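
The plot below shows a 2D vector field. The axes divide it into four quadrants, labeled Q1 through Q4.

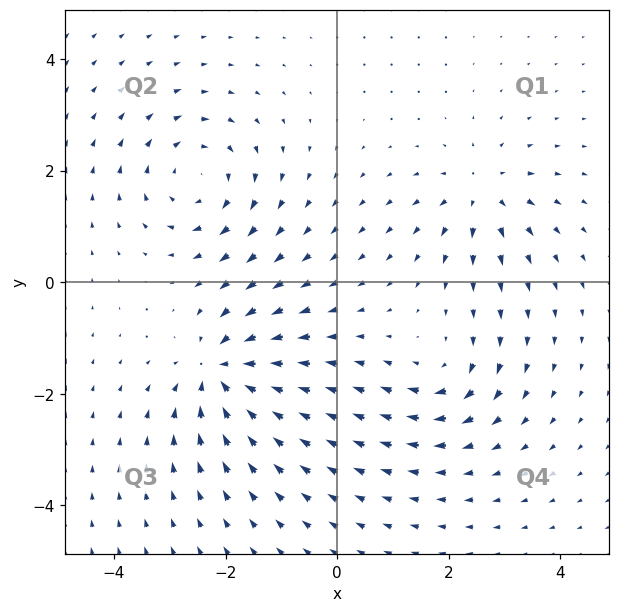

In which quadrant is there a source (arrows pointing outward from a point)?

Q1

The source sits at approximately (2.6, 1.6), which lies in quadrant Q1. The divergence there is about +4, positive as expected for a source.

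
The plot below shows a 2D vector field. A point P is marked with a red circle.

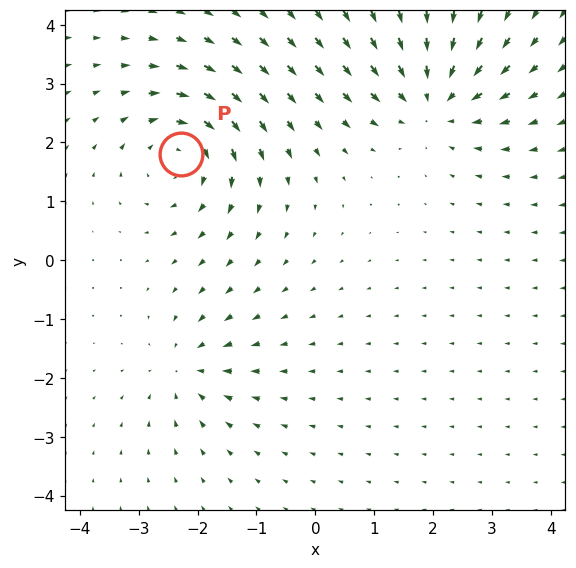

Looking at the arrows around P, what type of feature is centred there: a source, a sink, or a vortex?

vortex

At P (-2.3, 1.8) the arrows circulate clockwise. Divergence ≈0, curl about -5 — near-zero divergence with nonzero curl is a vortex.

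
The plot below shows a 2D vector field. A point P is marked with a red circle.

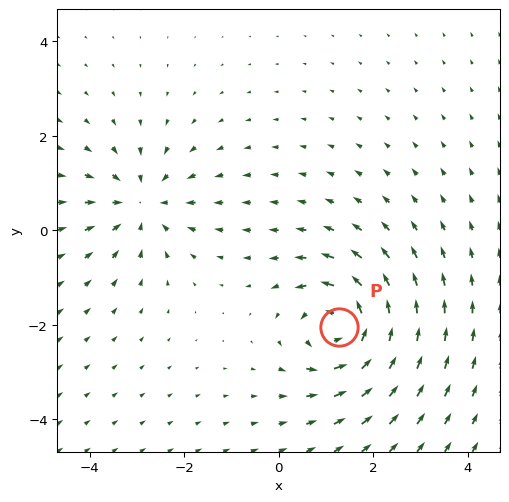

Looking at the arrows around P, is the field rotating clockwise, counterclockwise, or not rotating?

counterclockwise

Near P at (1.3, -2.1) the arrows circulate counterclockwise. The curl (z-component) there is about +7; positive curl means counterclockwise rotation.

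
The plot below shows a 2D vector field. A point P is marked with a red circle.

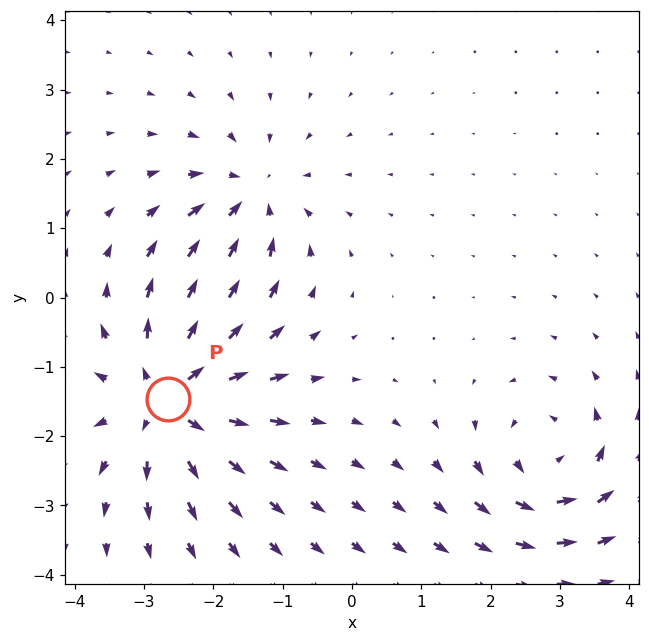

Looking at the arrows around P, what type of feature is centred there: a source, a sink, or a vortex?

At P (-2.7, -1.5) the arrows spread outward. Divergence about +5, curl ≈0 — positive divergence with near-zero curl is a source.

source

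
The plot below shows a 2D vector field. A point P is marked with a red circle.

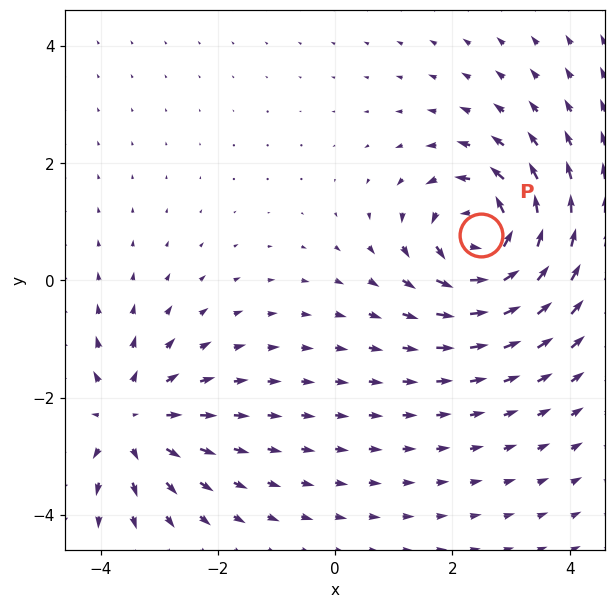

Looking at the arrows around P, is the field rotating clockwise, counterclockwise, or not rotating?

Near P at (2.5, 0.8) the arrows circulate counterclockwise. The curl (z-component) there is about +5; positive curl means counterclockwise rotation.

counterclockwise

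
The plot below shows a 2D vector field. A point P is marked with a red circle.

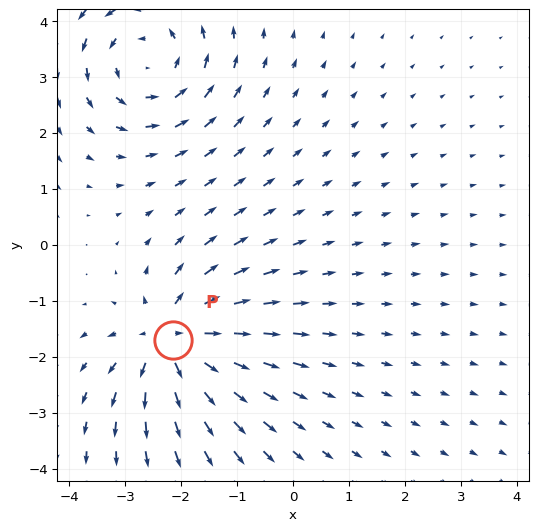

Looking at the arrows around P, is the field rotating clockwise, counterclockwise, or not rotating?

Near P at (-2.2, -1.7) the arrows show no circulation. The curl there is ≈0.

not rotating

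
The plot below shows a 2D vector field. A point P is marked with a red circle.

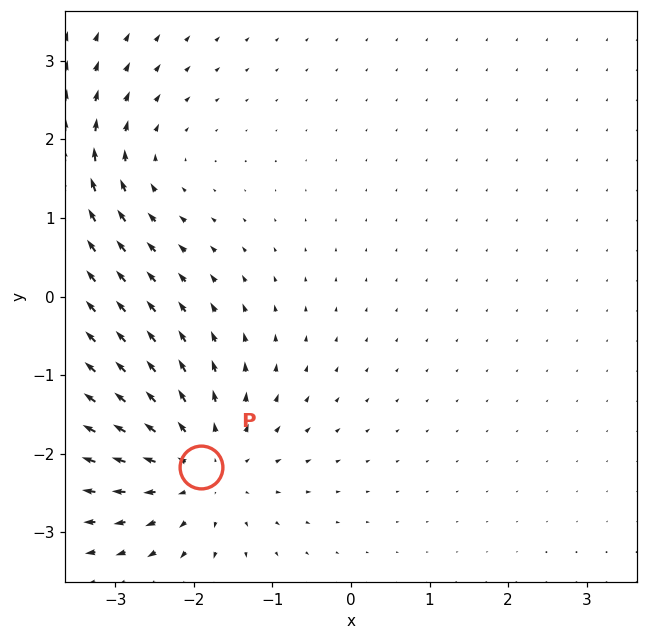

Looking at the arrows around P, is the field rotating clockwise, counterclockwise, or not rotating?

not rotating

Near P at (-1.9, -2.2) the arrows show no circulation. The curl there is ≈0.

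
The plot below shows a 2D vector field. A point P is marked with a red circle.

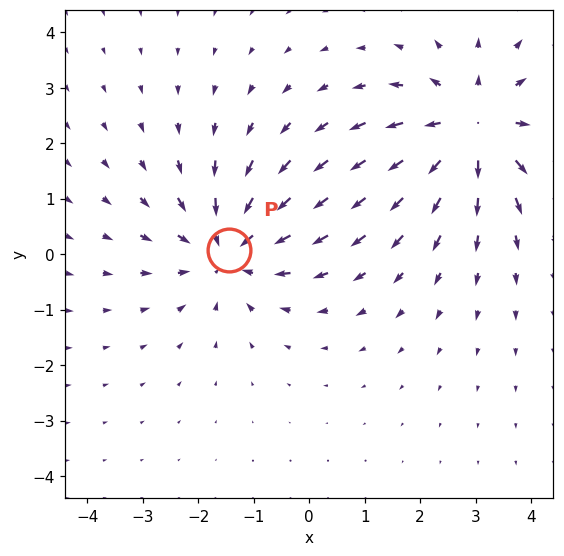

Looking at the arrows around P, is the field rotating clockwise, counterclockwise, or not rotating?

Near P at (-1.4, 0.1) the arrows show no circulation. The curl there is ≈0.

not rotating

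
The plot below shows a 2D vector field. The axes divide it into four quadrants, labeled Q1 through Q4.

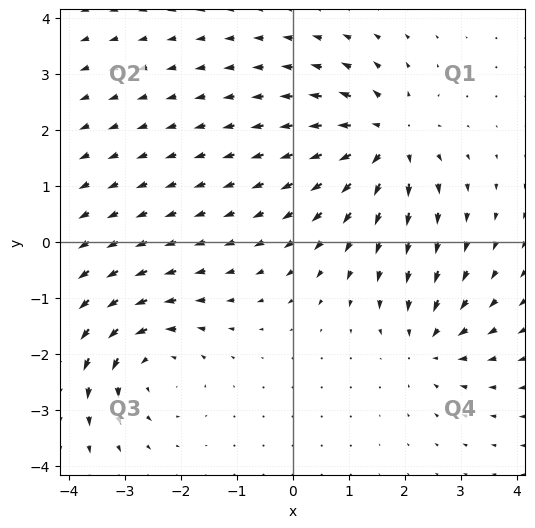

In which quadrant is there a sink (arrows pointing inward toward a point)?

The sink sits at approximately (2.4, -1.8), which lies in quadrant Q4. The divergence there is about -4, negative as expected for a sink.

Q4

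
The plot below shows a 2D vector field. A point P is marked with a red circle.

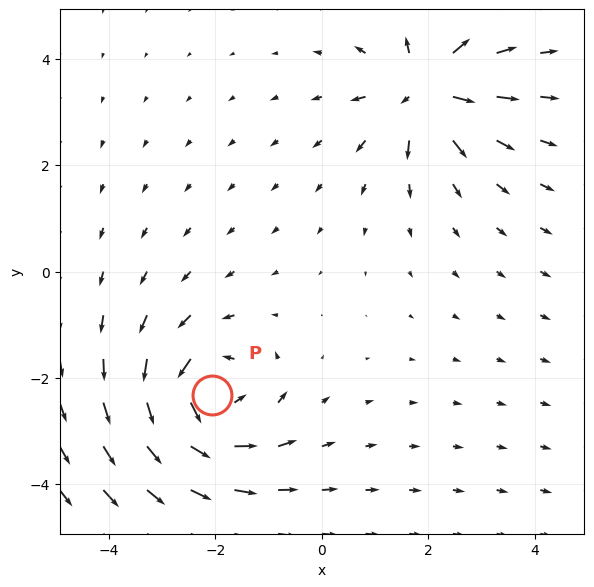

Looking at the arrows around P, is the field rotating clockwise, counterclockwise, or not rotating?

Near P at (-2.1, -2.3) the arrows circulate counterclockwise. The curl (z-component) there is about +6; positive curl means counterclockwise rotation.

counterclockwise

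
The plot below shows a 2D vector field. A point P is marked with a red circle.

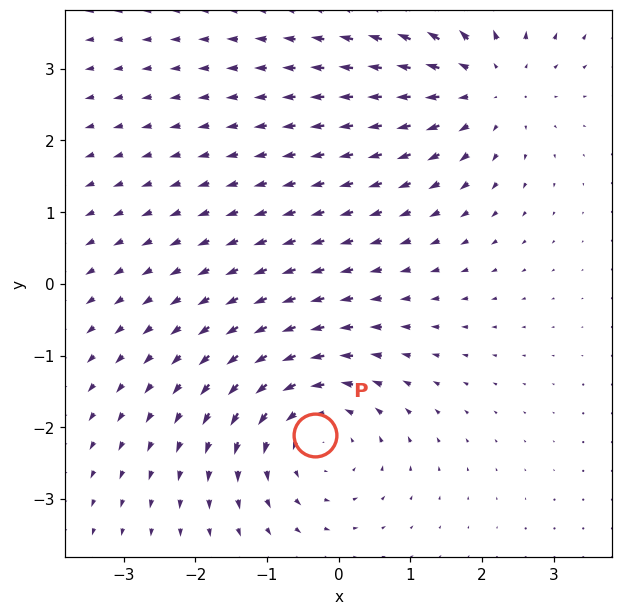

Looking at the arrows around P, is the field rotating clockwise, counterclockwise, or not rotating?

counterclockwise

Near P at (-0.3, -2.1) the arrows circulate counterclockwise. The curl (z-component) there is about +4; positive curl means counterclockwise rotation.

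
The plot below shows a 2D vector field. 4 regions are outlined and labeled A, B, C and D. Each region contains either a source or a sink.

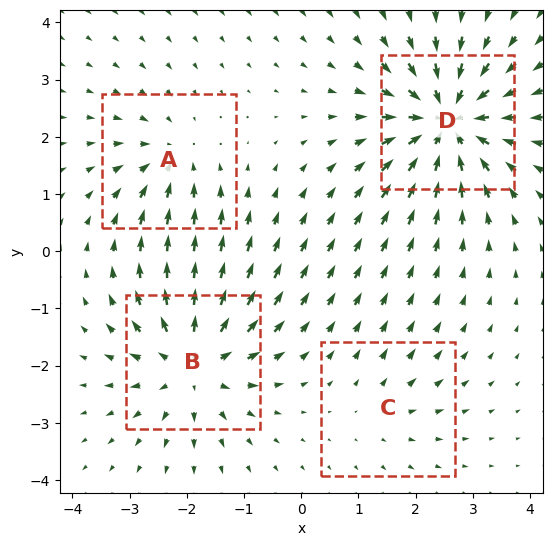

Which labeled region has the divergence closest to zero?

C

Divergence at each region's feature centre — A: about -4, B: about +6, C: about +2, D: about -7. Region C is closest to zero.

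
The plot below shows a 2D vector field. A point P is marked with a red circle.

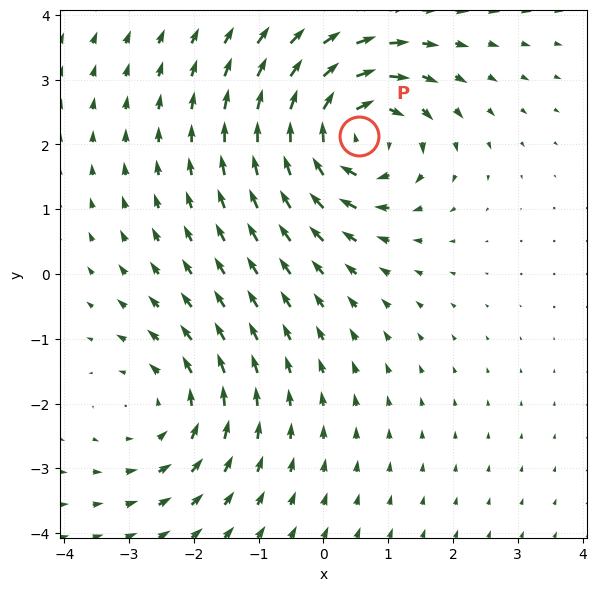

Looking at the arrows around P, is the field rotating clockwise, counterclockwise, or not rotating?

Near P at (0.5, 2.1) the arrows circulate clockwise. The curl (z-component) there is about -5; negative curl means clockwise rotation.

clockwise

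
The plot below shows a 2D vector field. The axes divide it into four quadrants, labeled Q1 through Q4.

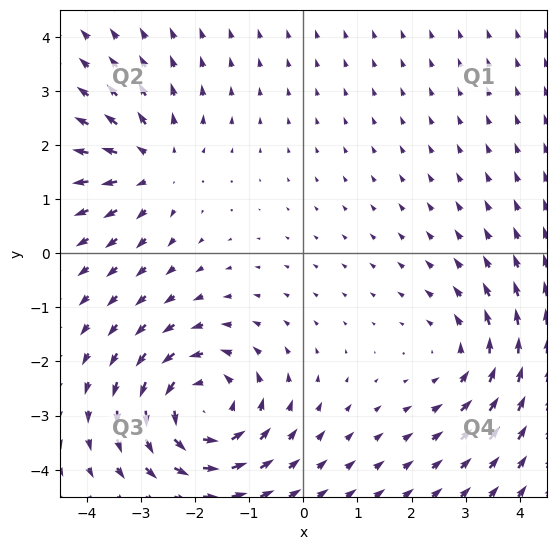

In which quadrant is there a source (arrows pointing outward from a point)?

The source sits at approximately (-2.8, 1.6), which lies in quadrant Q2. The divergence there is about +3, positive as expected for a source.

Q2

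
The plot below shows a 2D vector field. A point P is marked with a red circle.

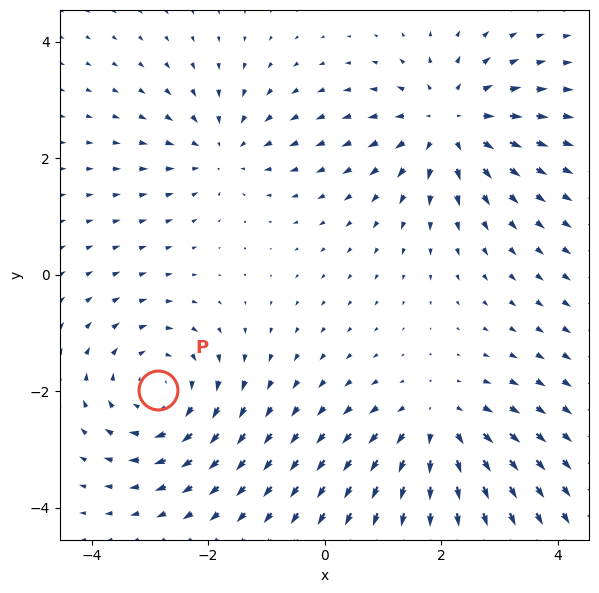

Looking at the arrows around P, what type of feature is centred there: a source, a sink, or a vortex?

At P (-2.9, -2.0) the arrows circulate clockwise. Divergence ≈0, curl about -4 — near-zero divergence with nonzero curl is a vortex.

vortex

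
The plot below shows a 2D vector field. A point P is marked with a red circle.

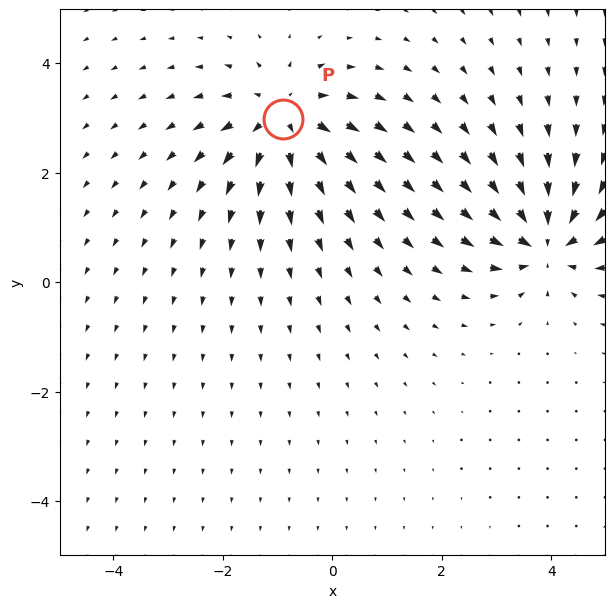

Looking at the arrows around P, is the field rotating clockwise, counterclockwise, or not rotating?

not rotating

Near P at (-0.9, 3.0) the arrows show no circulation. The curl there is ≈0.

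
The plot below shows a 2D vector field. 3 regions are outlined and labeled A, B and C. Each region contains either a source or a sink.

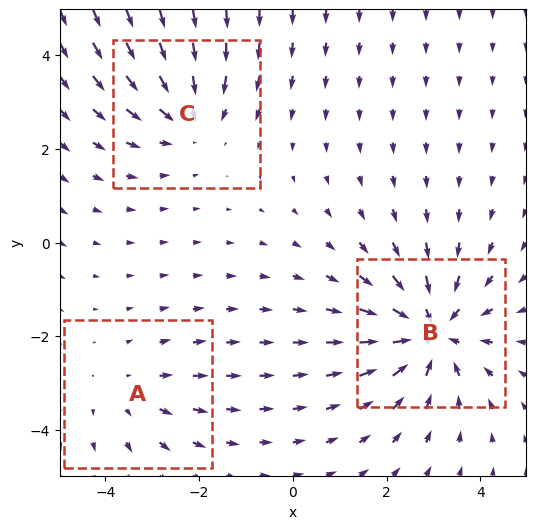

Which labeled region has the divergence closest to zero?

Divergence at each region's feature centre — A: about +2, B: about -4, C: about -3. Region A is closest to zero.

A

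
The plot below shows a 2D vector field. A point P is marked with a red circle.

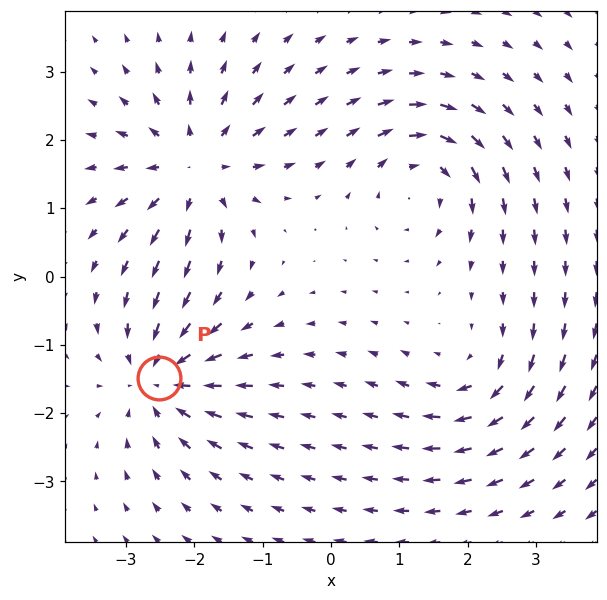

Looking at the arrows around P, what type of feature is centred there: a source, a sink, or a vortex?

sink

At P (-2.5, -1.5) the arrows converge inward. Divergence about -6, curl ≈0 — negative divergence with near-zero curl is a sink.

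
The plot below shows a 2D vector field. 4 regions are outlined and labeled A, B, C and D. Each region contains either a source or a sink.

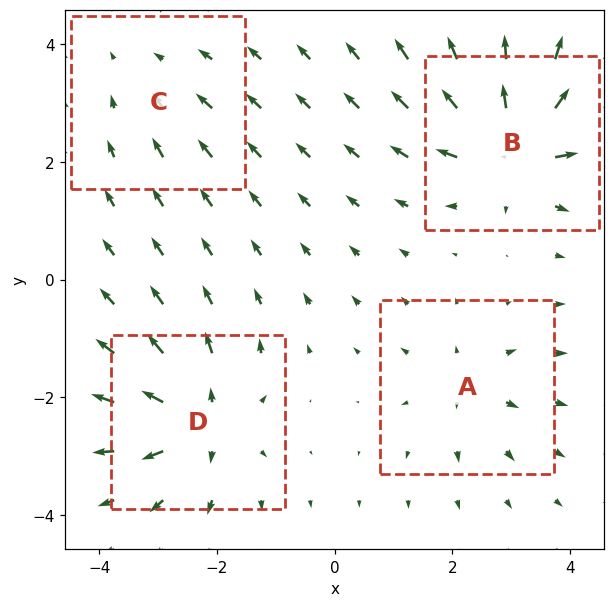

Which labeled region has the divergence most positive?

Divergence at each region's feature centre — A: about +4, B: about +8, C: about -2, D: about +7. Region B is most positive.

B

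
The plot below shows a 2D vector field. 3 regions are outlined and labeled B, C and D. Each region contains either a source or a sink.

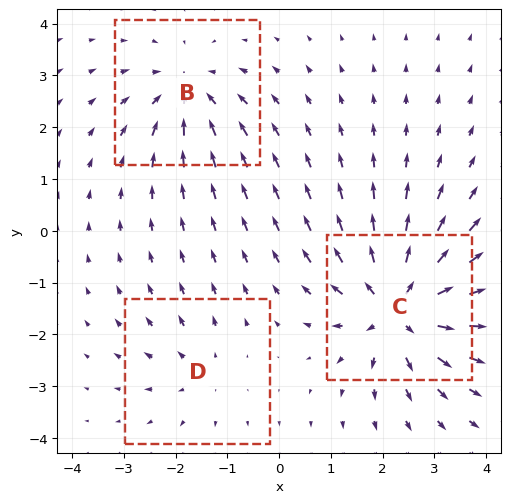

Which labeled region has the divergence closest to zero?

D

Divergence at each region's feature centre — B: about -3, C: about +5, D: about +2. Region D is closest to zero.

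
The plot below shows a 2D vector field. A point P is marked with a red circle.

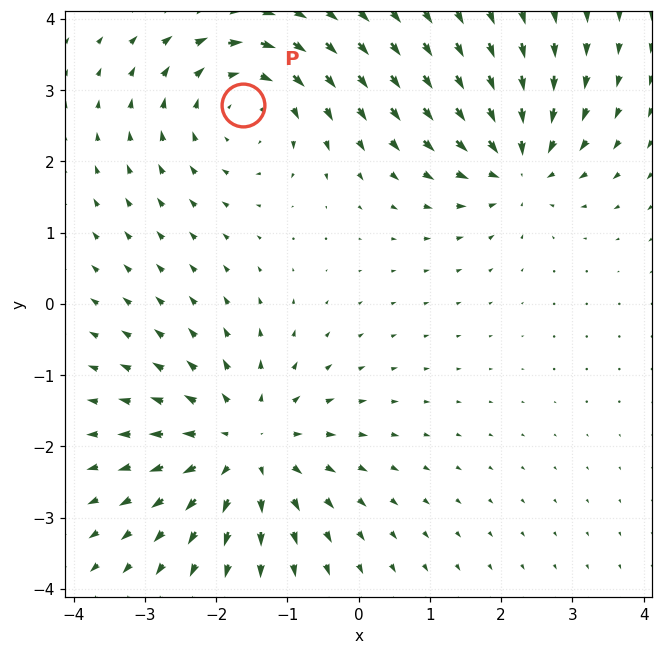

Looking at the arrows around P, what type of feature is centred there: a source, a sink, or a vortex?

vortex

At P (-1.6, 2.8) the arrows circulate clockwise. Divergence ≈0, curl about -3 — near-zero divergence with nonzero curl is a vortex.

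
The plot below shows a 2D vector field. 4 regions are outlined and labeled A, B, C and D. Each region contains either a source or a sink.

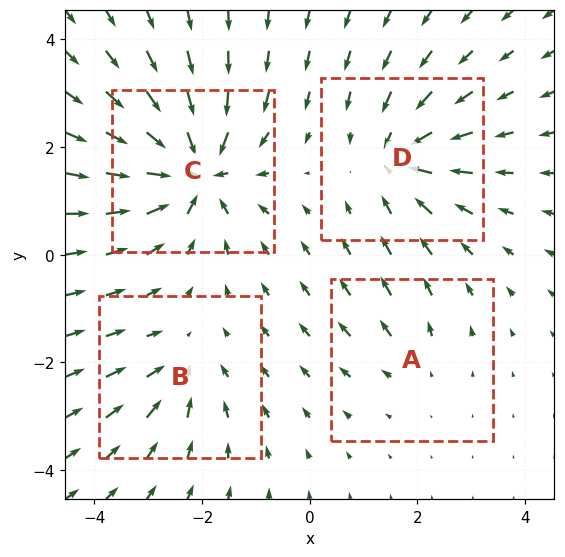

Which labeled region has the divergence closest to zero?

A

Divergence at each region's feature centre — A: about +2, B: about -3, C: about -7, D: about -5. Region A is closest to zero.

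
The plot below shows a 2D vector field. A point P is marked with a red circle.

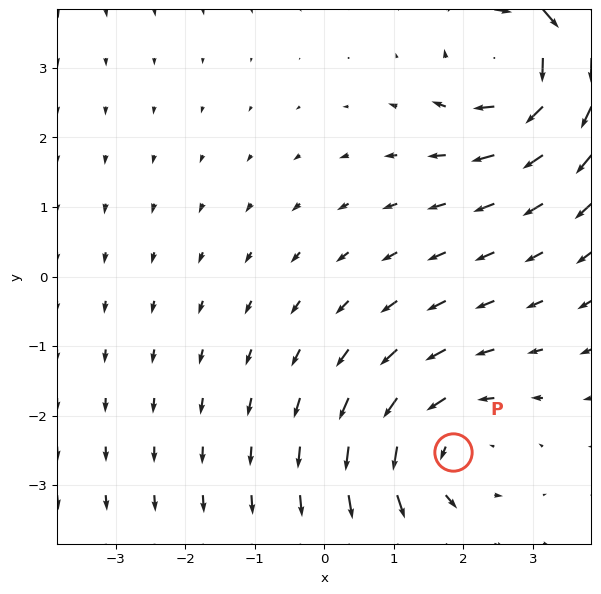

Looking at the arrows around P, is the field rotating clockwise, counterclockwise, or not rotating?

counterclockwise

Near P at (1.8, -2.5) the arrows circulate counterclockwise. The curl (z-component) there is about +3; positive curl means counterclockwise rotation.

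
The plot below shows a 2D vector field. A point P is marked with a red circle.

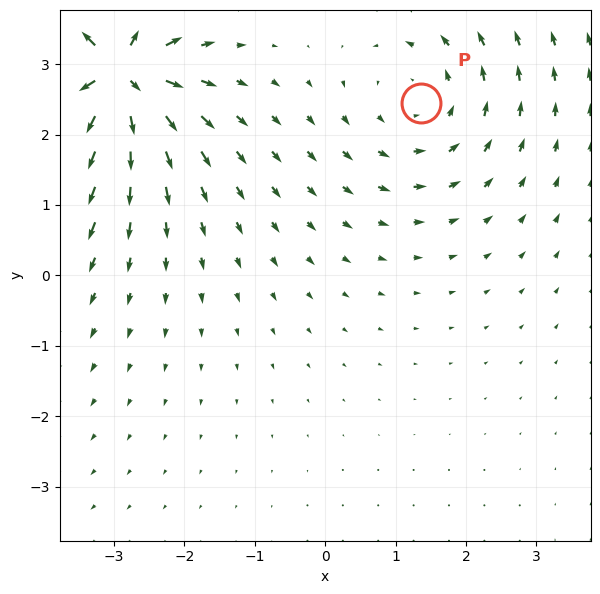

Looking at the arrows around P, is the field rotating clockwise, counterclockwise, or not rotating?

Near P at (1.4, 2.5) the arrows circulate counterclockwise. The curl (z-component) there is about +2; positive curl means counterclockwise rotation.

counterclockwise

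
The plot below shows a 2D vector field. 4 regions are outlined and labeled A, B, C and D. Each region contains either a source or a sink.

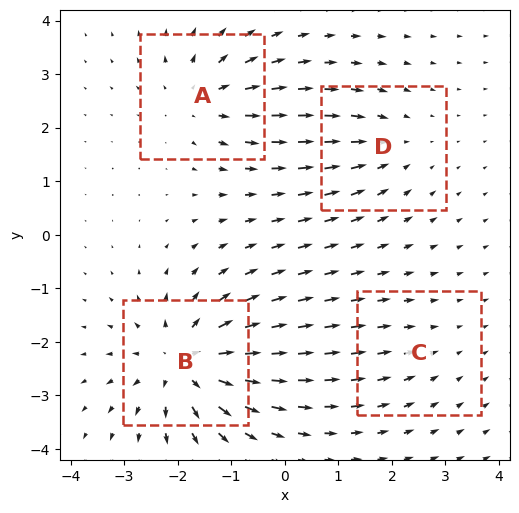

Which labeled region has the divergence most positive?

Divergence at each region's feature centre — A: about +5, B: about +7, C: about -2, D: about -3. Region B is most positive.

B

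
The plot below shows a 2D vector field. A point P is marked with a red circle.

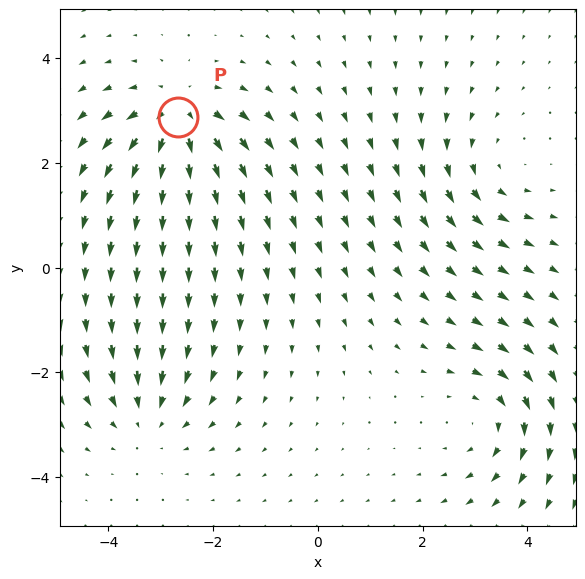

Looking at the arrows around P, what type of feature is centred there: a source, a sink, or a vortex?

source

At P (-2.7, 2.9) the arrows spread outward. Divergence about +6, curl ≈0 — positive divergence with near-zero curl is a source.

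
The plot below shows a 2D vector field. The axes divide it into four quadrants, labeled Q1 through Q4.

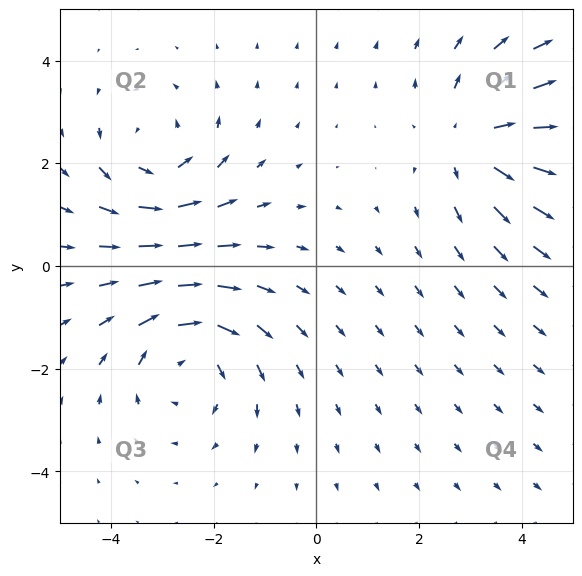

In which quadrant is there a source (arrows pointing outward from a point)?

The source sits at approximately (3.1, 2.5), which lies in quadrant Q1. The divergence there is about +4, positive as expected for a source.

Q1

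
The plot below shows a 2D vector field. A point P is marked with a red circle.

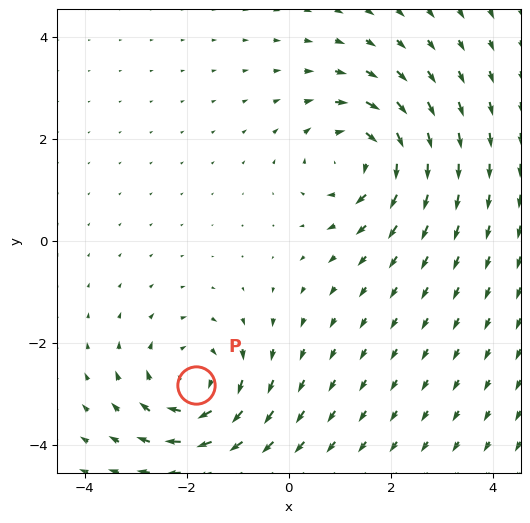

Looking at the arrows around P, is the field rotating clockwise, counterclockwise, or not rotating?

clockwise

Near P at (-1.8, -2.8) the arrows circulate clockwise. The curl (z-component) there is about -4; negative curl means clockwise rotation.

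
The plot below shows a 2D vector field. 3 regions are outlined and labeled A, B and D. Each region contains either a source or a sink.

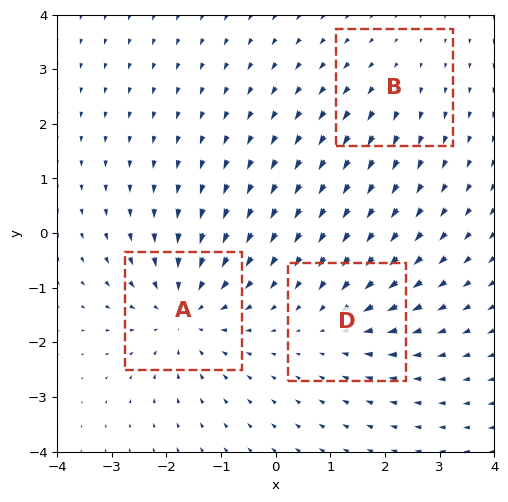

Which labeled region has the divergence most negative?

A

Divergence at each region's feature centre — A: about -5, B: about +2, D: about -3. Region A is most negative.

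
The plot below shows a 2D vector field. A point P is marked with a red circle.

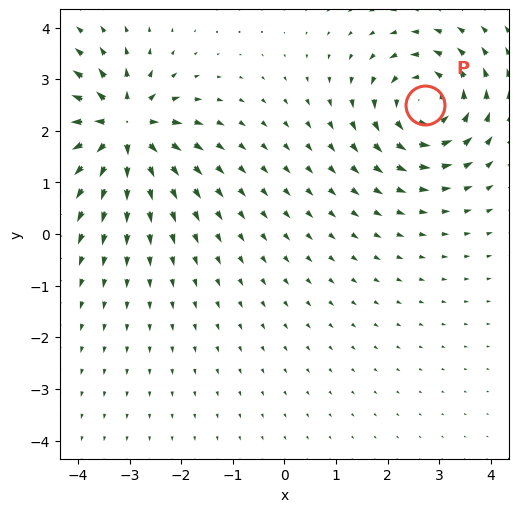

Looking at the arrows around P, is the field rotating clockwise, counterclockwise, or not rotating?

Near P at (2.7, 2.5) the arrows circulate counterclockwise. The curl (z-component) there is about +5; positive curl means counterclockwise rotation.

counterclockwise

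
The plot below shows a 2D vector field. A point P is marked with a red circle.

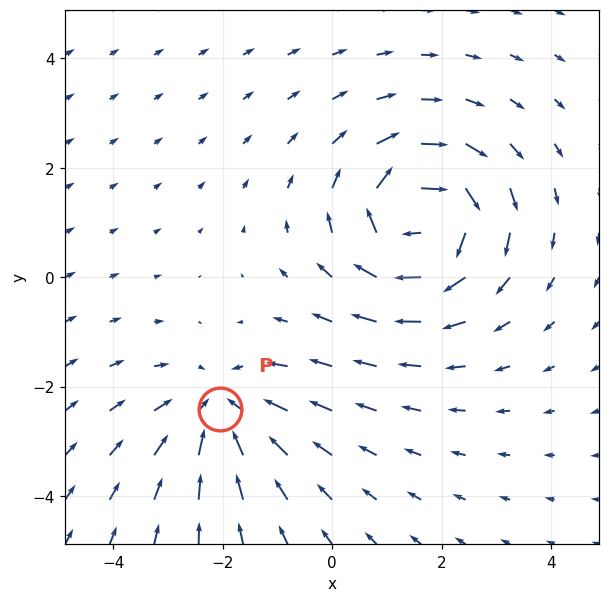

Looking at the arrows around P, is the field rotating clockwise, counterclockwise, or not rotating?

Near P at (-2.0, -2.4) the arrows show no circulation. The curl there is ≈0.

not rotating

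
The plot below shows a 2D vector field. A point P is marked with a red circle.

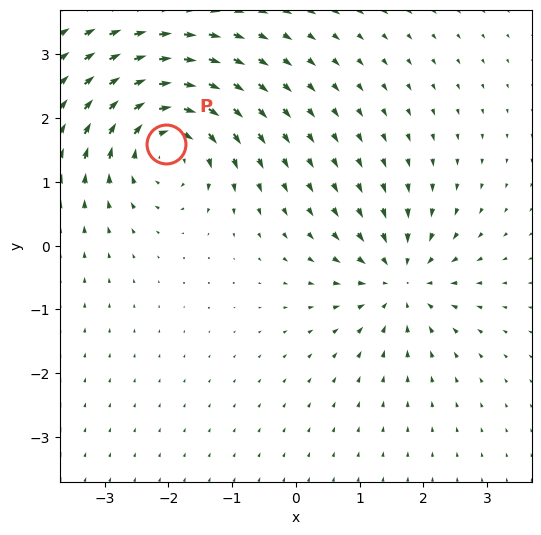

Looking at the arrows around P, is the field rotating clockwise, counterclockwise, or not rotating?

clockwise

Near P at (-2.0, 1.6) the arrows circulate clockwise. The curl (z-component) there is about -5; negative curl means clockwise rotation.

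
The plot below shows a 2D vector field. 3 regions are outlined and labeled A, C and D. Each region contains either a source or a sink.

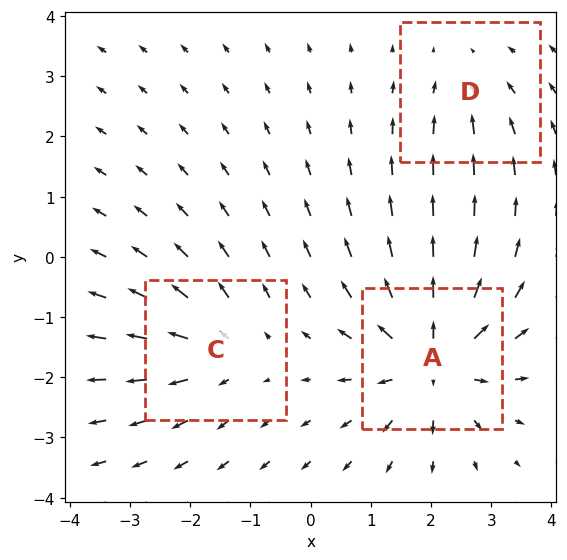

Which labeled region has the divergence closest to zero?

D

Divergence at each region's feature centre — A: about +6, C: about +3, D: about -2. Region D is closest to zero.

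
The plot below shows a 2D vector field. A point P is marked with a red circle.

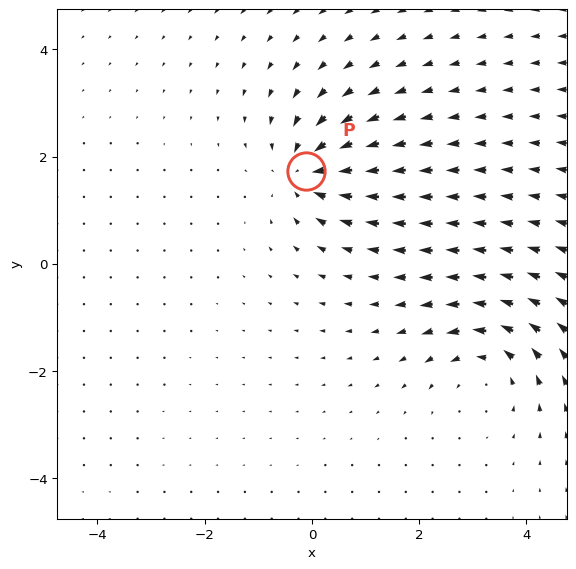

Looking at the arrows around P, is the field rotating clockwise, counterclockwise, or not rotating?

not rotating

Near P at (-0.1, 1.7) the arrows show no circulation. The curl there is ≈0.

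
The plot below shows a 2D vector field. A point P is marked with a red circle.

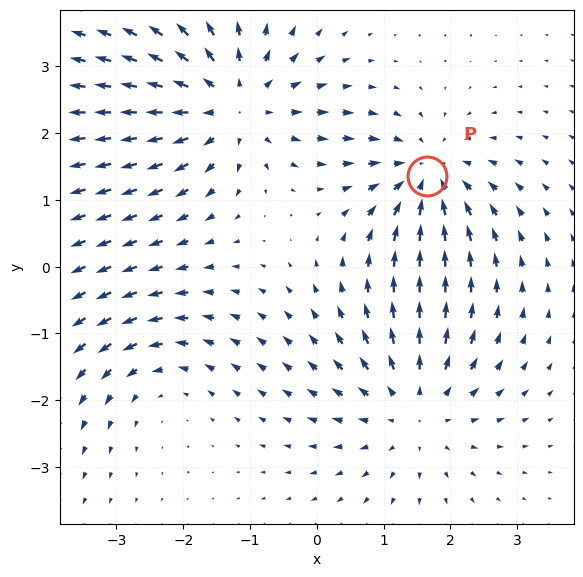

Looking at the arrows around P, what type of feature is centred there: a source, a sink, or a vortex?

sink

At P (1.7, 1.4) the arrows converge inward. Divergence about -5, curl ≈0 — negative divergence with near-zero curl is a sink.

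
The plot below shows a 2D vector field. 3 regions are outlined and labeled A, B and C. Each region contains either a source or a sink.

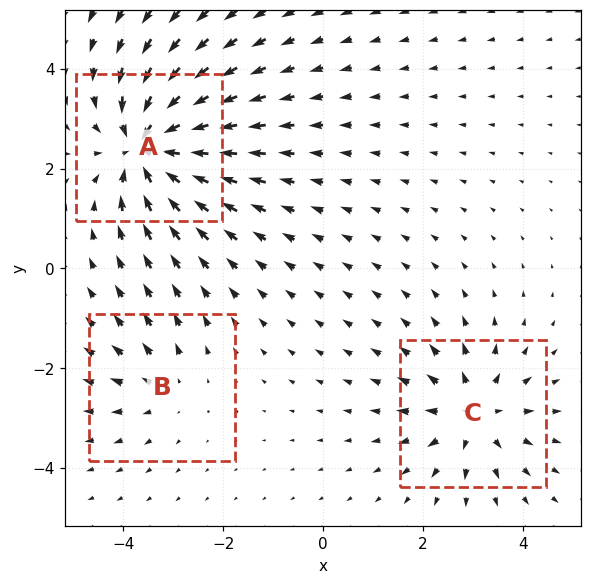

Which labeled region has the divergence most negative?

A

Divergence at each region's feature centre — A: about -5, B: about +2, C: about +4. Region A is most negative.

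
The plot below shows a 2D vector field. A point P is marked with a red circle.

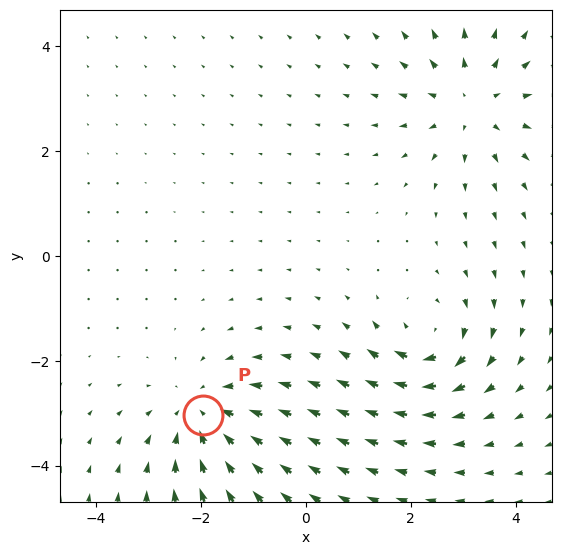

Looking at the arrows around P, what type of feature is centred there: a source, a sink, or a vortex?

At P (-2.0, -3.0) the arrows converge inward. Divergence about -5, curl ≈0 — negative divergence with near-zero curl is a sink.

sink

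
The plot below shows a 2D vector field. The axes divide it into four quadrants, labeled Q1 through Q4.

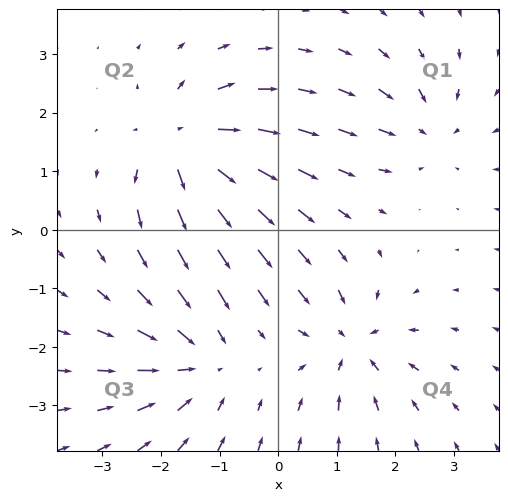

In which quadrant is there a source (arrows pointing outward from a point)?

The source sits at approximately (-1.6, 1.4), which lies in quadrant Q2. The divergence there is about +7, positive as expected for a source.

Q2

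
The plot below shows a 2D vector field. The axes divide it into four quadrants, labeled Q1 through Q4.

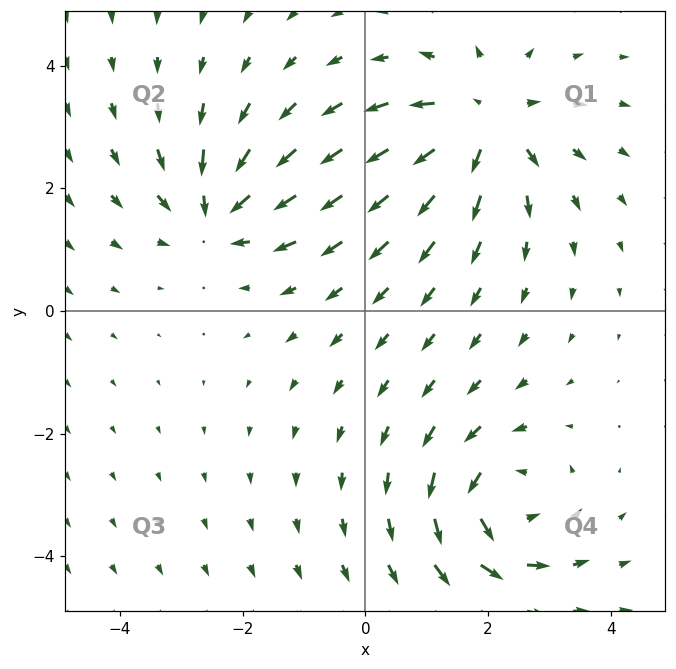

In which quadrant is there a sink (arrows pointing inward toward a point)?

The sink sits at approximately (-2.4, 1.6), which lies in quadrant Q2. The divergence there is about -4, negative as expected for a sink.

Q2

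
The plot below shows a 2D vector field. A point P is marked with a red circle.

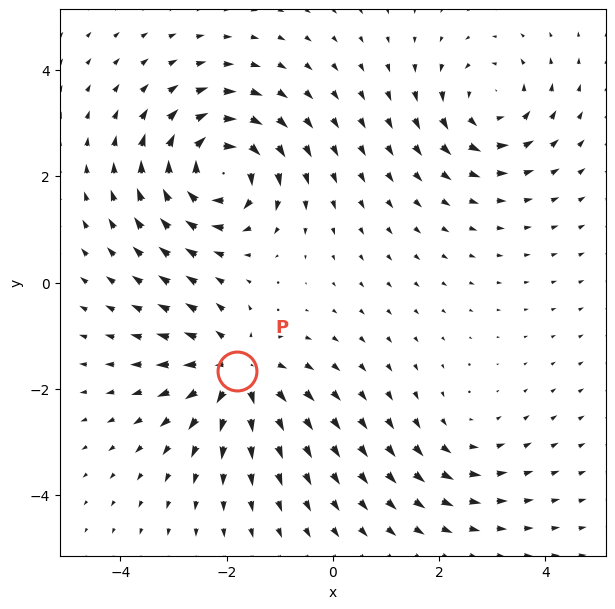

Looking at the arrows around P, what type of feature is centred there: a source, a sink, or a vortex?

source

At P (-1.8, -1.7) the arrows spread outward. Divergence about +5, curl ≈0 — positive divergence with near-zero curl is a source.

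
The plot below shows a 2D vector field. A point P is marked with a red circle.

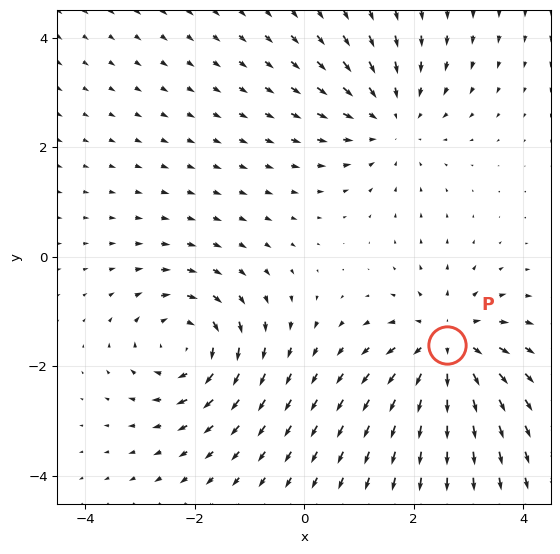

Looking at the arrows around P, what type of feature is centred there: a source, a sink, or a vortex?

At P (2.6, -1.6) the arrows spread outward. Divergence about +4, curl ≈0 — positive divergence with near-zero curl is a source.

source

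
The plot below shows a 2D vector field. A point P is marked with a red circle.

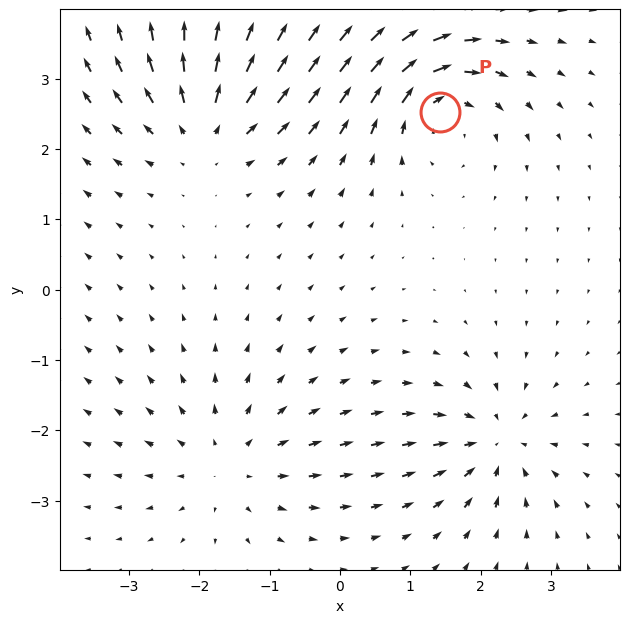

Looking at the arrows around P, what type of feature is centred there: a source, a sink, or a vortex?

At P (1.4, 2.5) the arrows circulate clockwise. Divergence ≈0, curl about -7 — near-zero divergence with nonzero curl is a vortex.

vortex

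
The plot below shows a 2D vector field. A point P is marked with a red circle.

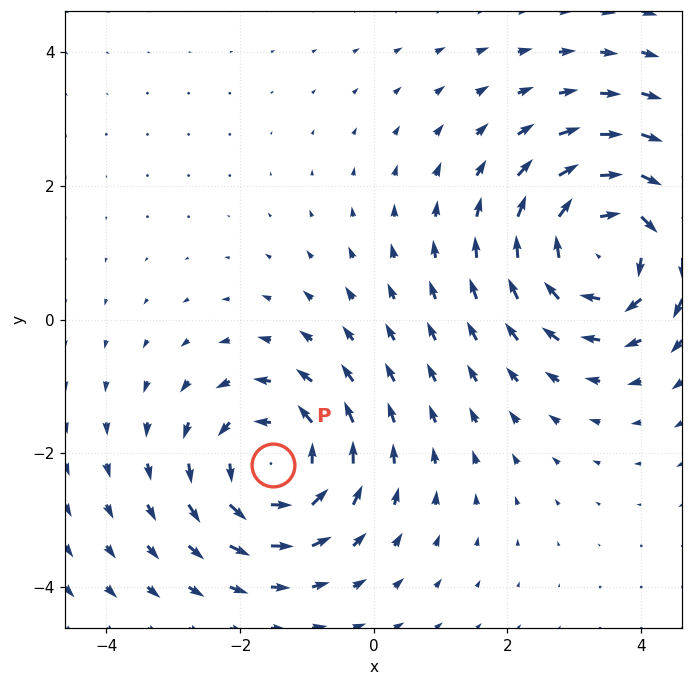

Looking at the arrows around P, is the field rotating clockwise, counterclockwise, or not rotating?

Near P at (-1.5, -2.2) the arrows circulate counterclockwise. The curl (z-component) there is about +4; positive curl means counterclockwise rotation.

counterclockwise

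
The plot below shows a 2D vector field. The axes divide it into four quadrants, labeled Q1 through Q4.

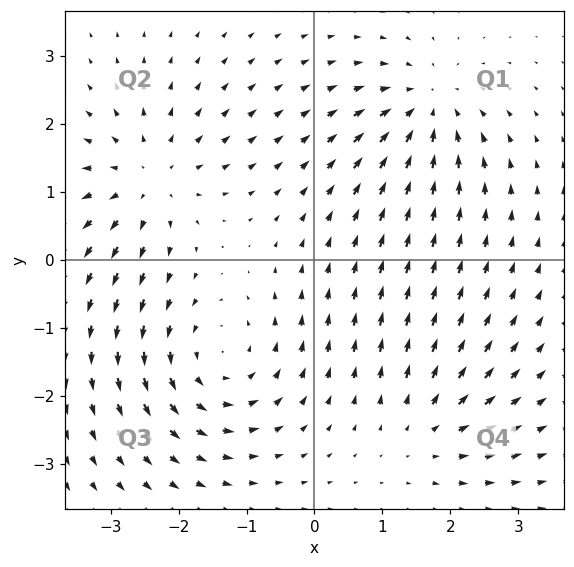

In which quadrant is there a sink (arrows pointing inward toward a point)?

Q1

The sink sits at approximately (1.7, 2.2), which lies in quadrant Q1. The divergence there is about -4, negative as expected for a sink.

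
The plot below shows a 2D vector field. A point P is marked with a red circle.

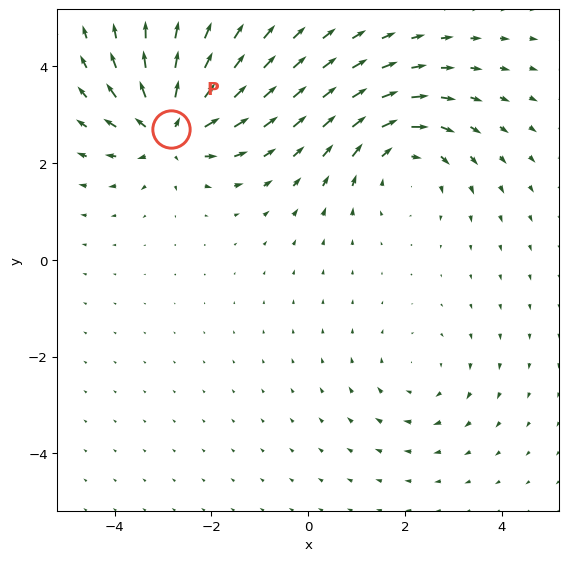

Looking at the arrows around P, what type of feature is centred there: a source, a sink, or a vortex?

At P (-2.8, 2.7) the arrows spread outward. Divergence about +6, curl ≈0 — positive divergence with near-zero curl is a source.

source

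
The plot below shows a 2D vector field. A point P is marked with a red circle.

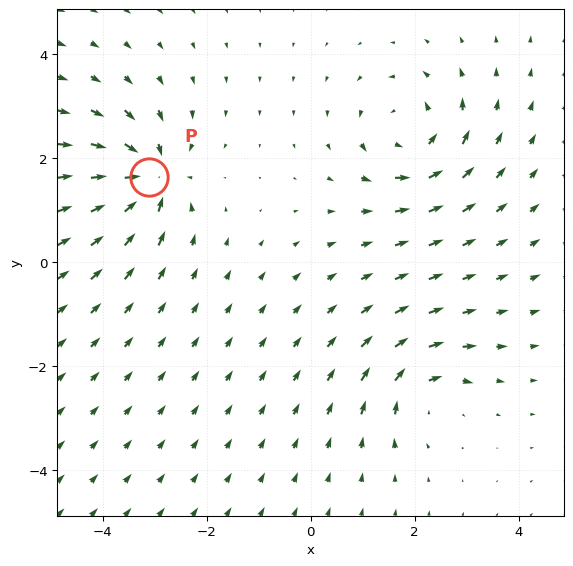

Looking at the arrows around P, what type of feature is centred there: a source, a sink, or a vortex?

sink

At P (-3.1, 1.6) the arrows converge inward. Divergence about -6, curl ≈0 — negative divergence with near-zero curl is a sink.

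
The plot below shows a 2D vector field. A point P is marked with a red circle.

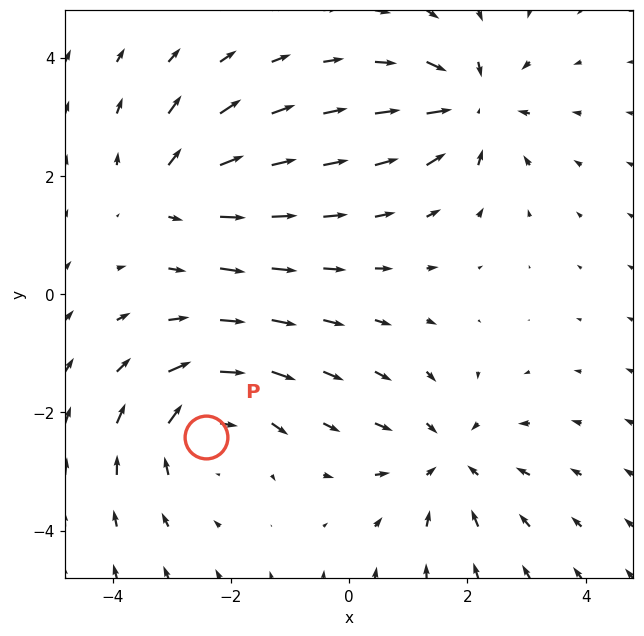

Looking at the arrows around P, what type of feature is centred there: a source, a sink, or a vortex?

vortex

At P (-2.4, -2.4) the arrows circulate clockwise. Divergence ≈0, curl about -4 — near-zero divergence with nonzero curl is a vortex.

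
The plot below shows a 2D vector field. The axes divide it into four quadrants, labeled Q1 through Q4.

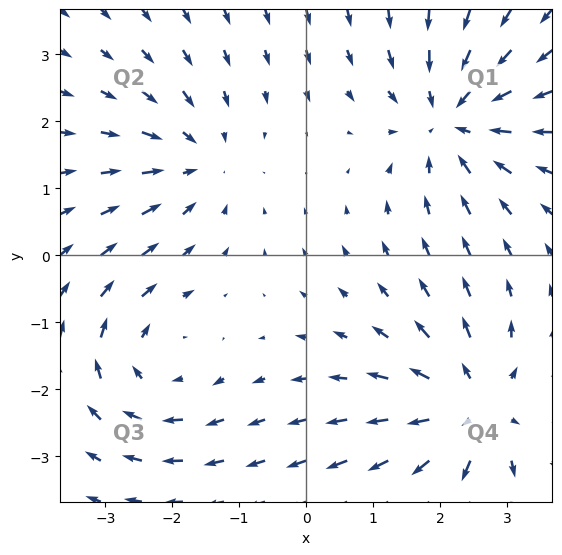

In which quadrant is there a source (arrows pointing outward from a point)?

The source sits at approximately (2.5, -2.3), which lies in quadrant Q4. The divergence there is about +4, positive as expected for a source.

Q4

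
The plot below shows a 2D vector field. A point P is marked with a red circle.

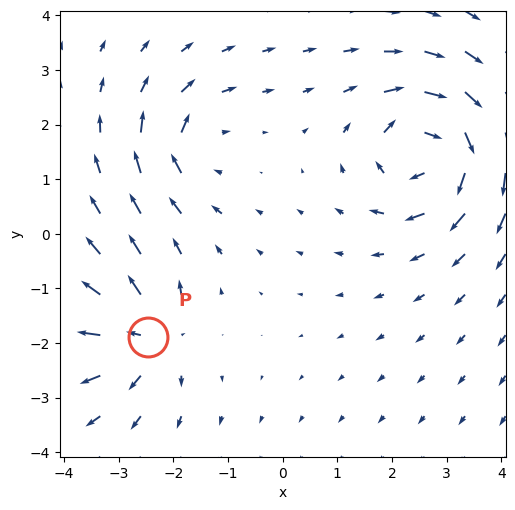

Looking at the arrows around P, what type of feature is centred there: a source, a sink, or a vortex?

At P (-2.5, -1.9) the arrows spread outward. Divergence about +4, curl ≈0 — positive divergence with near-zero curl is a source.

source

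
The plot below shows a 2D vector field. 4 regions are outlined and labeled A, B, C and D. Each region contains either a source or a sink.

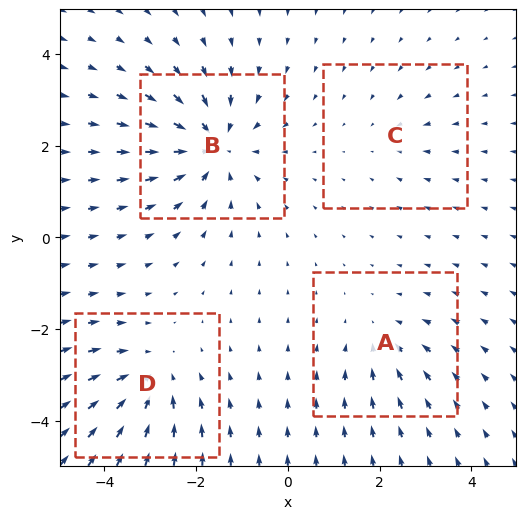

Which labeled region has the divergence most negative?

Divergence at each region's feature centre — A: about -3, B: about -7, C: about -2, D: about -5. Region B is most negative.

B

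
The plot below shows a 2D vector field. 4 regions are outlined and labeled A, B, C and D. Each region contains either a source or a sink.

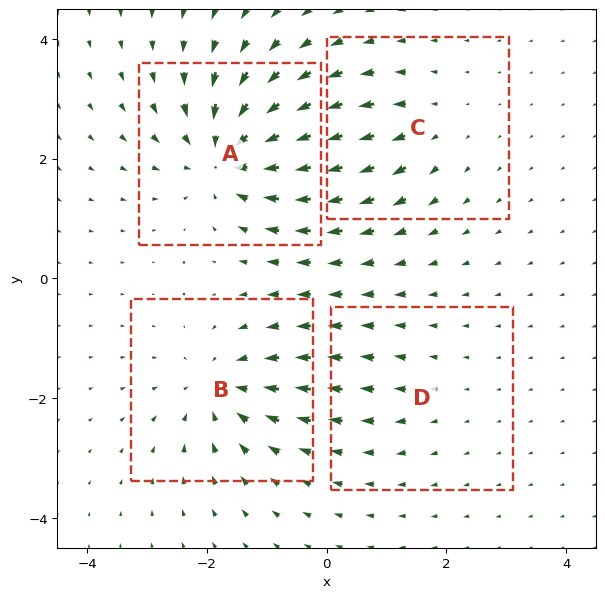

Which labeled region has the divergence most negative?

A

Divergence at each region's feature centre — A: about -7, B: about -5, C: about +3, D: about +2. Region A is most negative.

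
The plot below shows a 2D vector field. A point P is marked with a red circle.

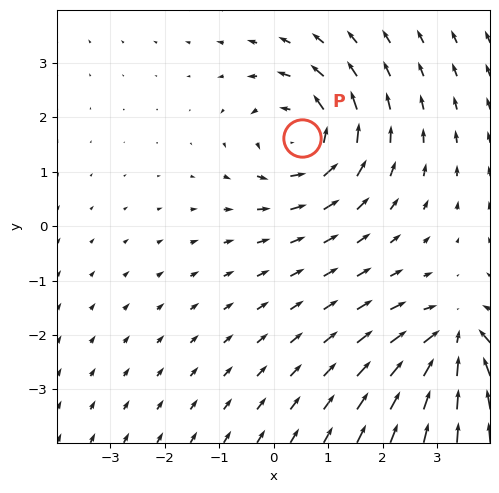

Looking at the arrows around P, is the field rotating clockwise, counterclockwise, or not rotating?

Near P at (0.5, 1.6) the arrows circulate counterclockwise. The curl (z-component) there is about +4; positive curl means counterclockwise rotation.

counterclockwise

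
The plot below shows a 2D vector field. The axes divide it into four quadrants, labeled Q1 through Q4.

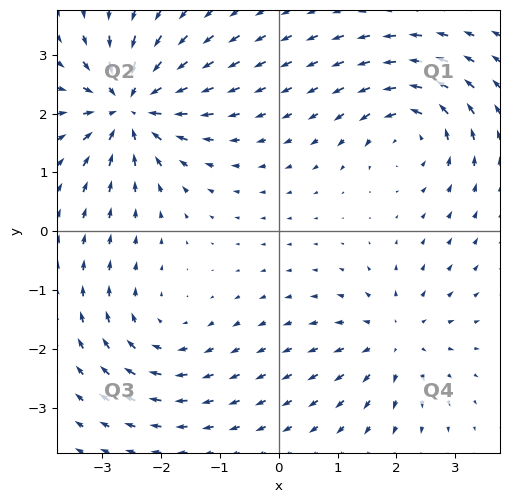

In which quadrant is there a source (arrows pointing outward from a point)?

The source sits at approximately (2.0, -1.8), which lies in quadrant Q4. The divergence there is about +3, positive as expected for a source.

Q4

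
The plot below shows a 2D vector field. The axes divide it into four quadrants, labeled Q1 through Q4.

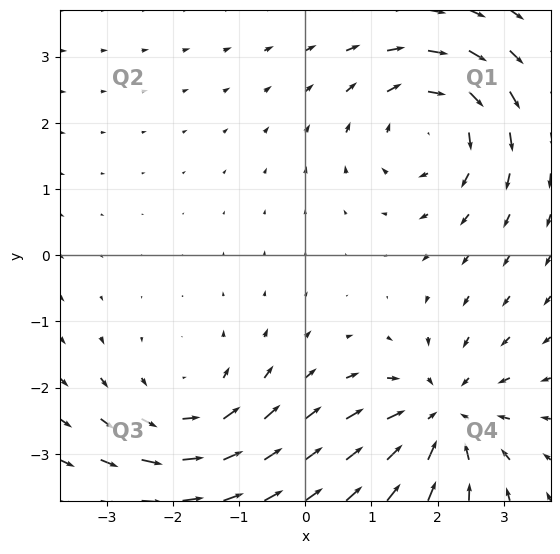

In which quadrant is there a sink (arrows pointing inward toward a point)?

The sink sits at approximately (2.1, -2.4), which lies in quadrant Q4. The divergence there is about -4, negative as expected for a sink.

Q4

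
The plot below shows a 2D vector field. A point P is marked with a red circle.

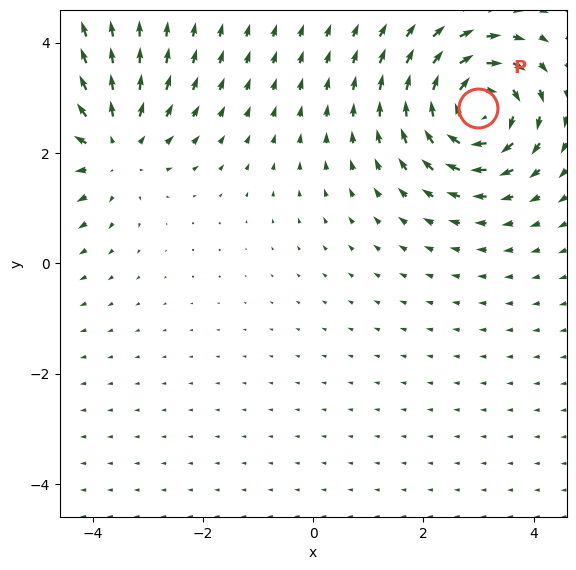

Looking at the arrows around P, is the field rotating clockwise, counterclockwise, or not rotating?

clockwise

Near P at (3.0, 2.8) the arrows circulate clockwise. The curl (z-component) there is about -4; negative curl means clockwise rotation.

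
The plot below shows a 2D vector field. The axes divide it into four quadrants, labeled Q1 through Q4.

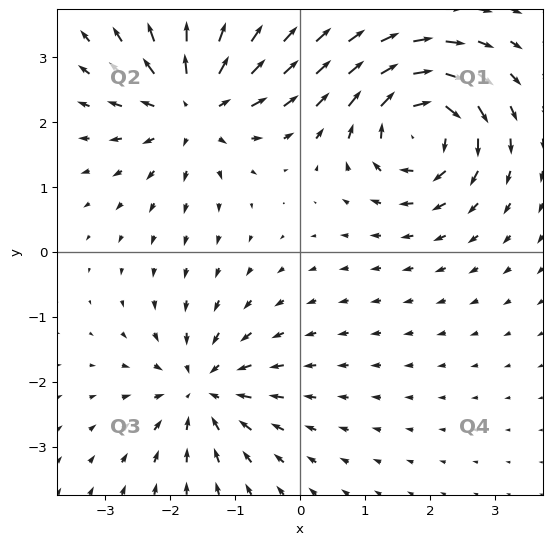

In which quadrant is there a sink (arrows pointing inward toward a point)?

Q3

The sink sits at approximately (-1.5, -2.1), which lies in quadrant Q3. The divergence there is about -4, negative as expected for a sink.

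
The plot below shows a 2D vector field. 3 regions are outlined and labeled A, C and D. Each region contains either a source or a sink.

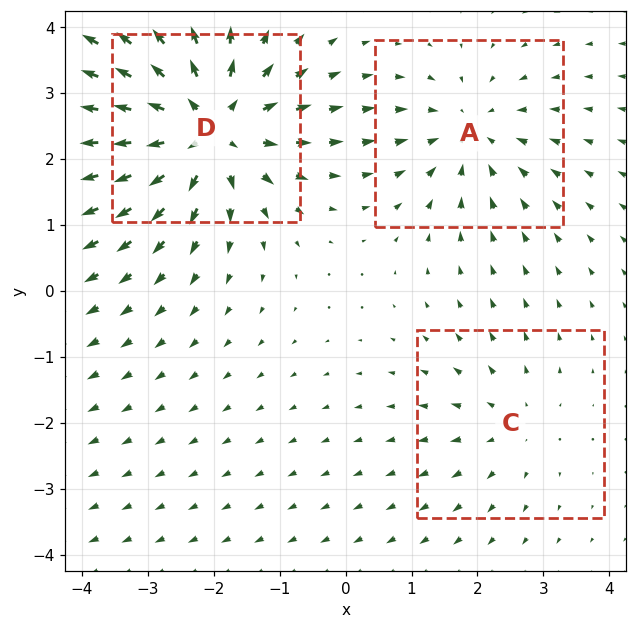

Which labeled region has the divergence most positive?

Divergence at each region's feature centre — A: about -3, C: about +2, D: about +5. Region D is most positive.

D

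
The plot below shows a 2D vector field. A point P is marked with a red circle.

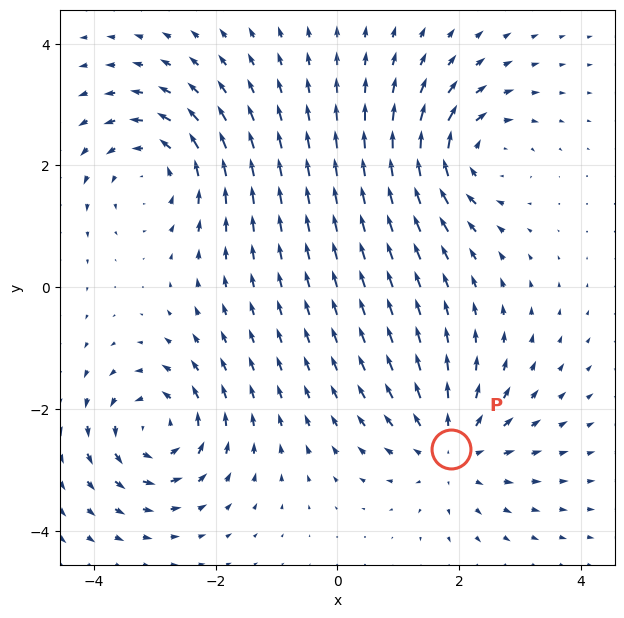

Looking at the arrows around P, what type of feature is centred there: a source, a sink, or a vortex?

At P (1.9, -2.7) the arrows spread outward. Divergence about +5, curl ≈0 — positive divergence with near-zero curl is a source.

source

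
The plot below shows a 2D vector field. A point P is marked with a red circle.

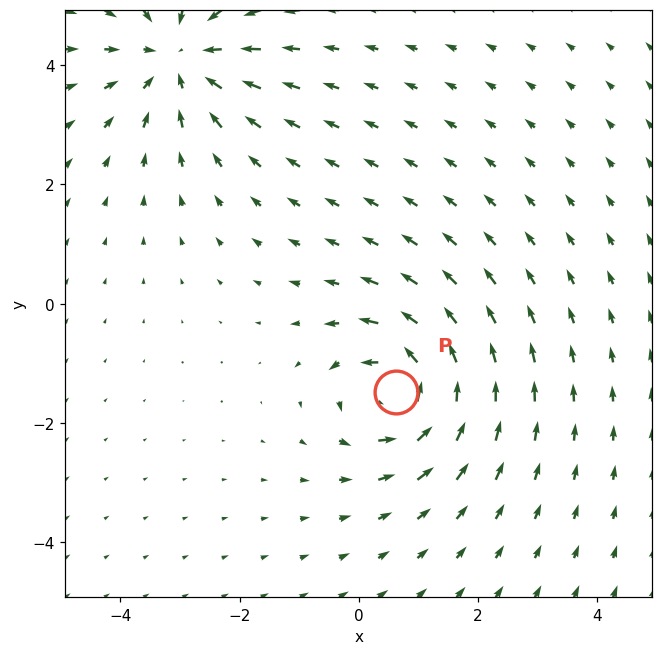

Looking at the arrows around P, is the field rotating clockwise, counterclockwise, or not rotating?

counterclockwise

Near P at (0.6, -1.5) the arrows circulate counterclockwise. The curl (z-component) there is about +5; positive curl means counterclockwise rotation.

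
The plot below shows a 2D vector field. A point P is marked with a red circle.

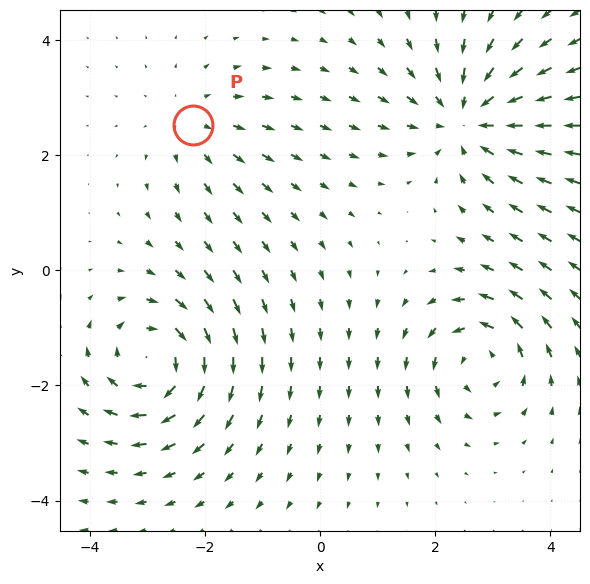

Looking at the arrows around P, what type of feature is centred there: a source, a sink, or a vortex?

At P (-2.2, 2.5) the arrows spread outward. Divergence about +2, curl ≈0 — positive divergence with near-zero curl is a source.

source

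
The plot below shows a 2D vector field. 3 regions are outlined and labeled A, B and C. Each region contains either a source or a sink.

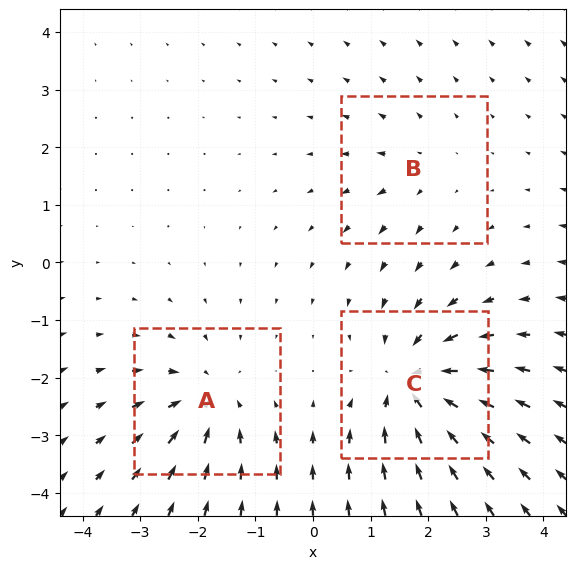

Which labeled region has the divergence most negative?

C

Divergence at each region's feature centre — A: about -4, B: about +2, C: about -5. Region C is most negative.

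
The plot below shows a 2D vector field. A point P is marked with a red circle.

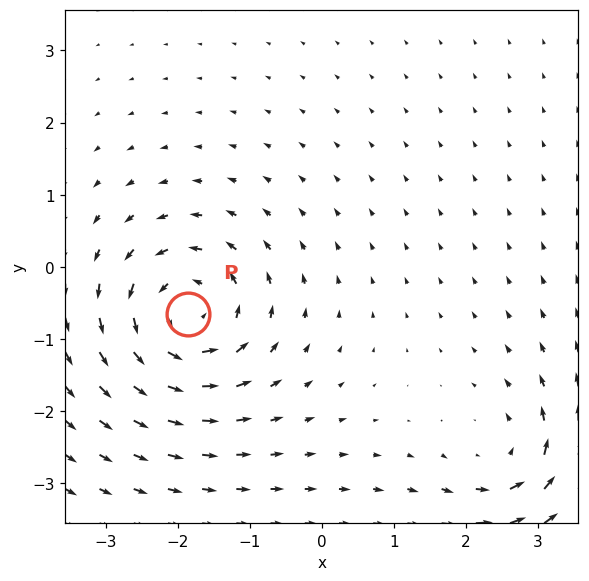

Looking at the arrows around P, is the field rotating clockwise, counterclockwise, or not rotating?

Near P at (-1.9, -0.7) the arrows circulate counterclockwise. The curl (z-component) there is about +7; positive curl means counterclockwise rotation.

counterclockwise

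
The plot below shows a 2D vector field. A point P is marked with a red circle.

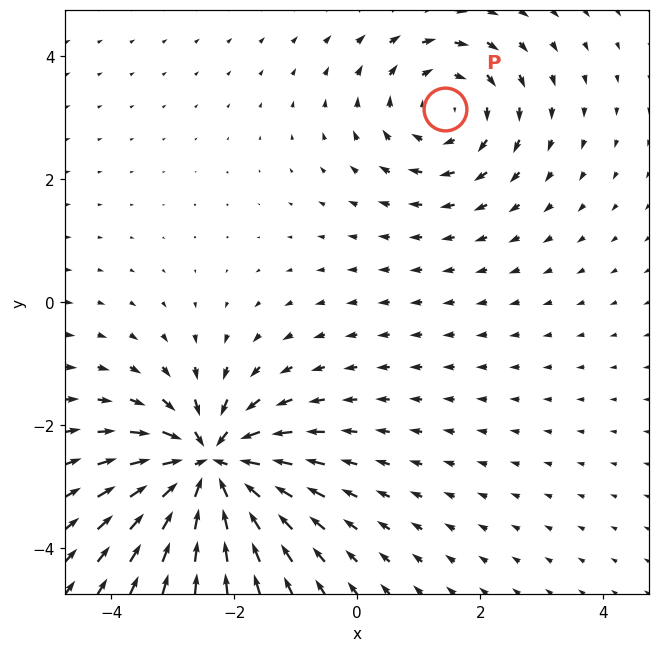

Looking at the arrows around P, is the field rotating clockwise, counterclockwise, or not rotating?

clockwise

Near P at (1.4, 3.1) the arrows circulate clockwise. The curl (z-component) there is about -3; negative curl means clockwise rotation.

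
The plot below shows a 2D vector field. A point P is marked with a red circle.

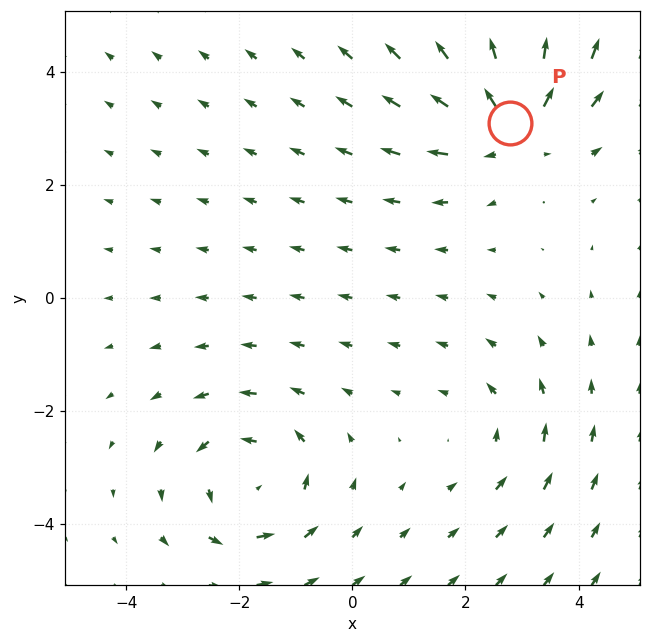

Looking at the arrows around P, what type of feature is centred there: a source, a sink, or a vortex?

At P (2.8, 3.1) the arrows spread outward. Divergence about +5, curl ≈0 — positive divergence with near-zero curl is a source.

source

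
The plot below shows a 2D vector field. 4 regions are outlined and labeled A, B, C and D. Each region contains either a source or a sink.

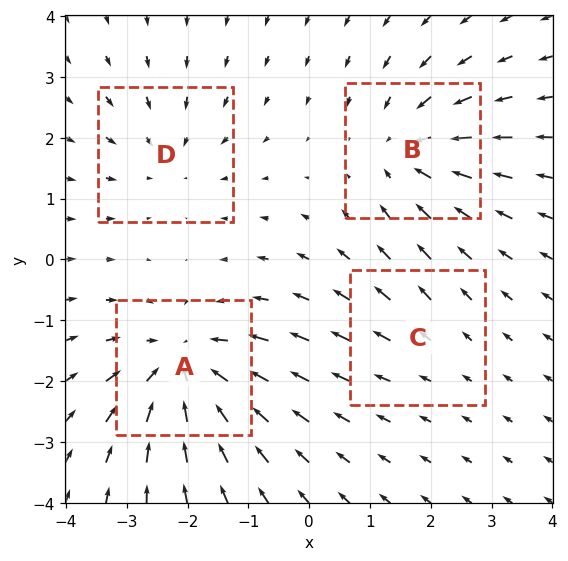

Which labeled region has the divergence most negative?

Divergence at each region's feature centre — A: about -6, B: about -4, C: about +2, D: about -3. Region A is most negative.

A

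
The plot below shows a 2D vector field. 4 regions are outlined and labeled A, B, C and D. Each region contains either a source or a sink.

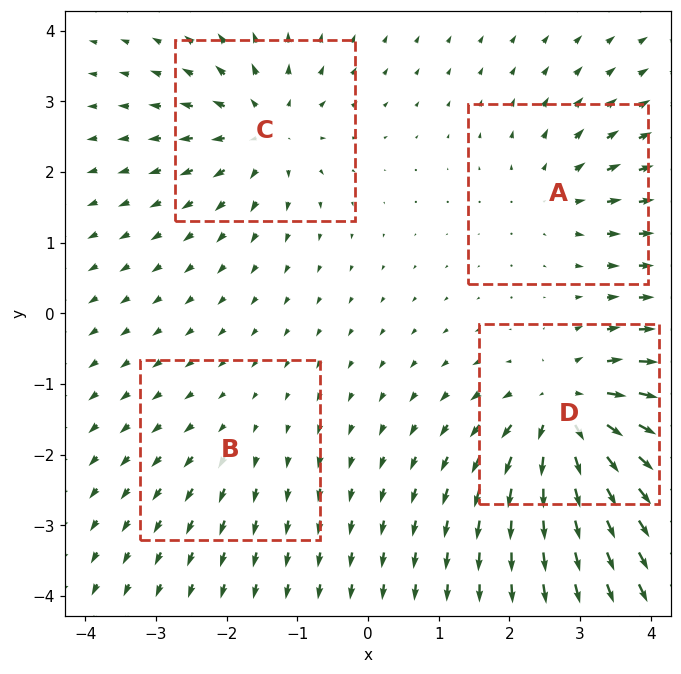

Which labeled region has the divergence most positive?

D

Divergence at each region's feature centre — A: about +4, B: about +2, C: about +6, D: about +8. Region D is most positive.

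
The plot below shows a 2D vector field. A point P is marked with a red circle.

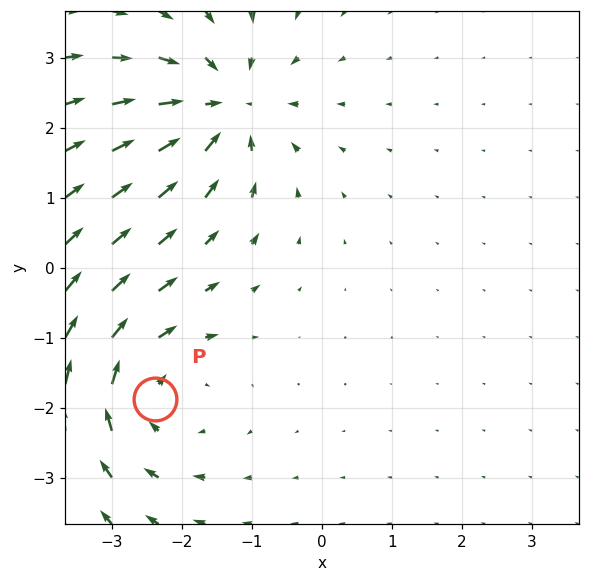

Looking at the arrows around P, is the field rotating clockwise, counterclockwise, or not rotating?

clockwise

Near P at (-2.4, -1.9) the arrows circulate clockwise. The curl (z-component) there is about -3; negative curl means clockwise rotation.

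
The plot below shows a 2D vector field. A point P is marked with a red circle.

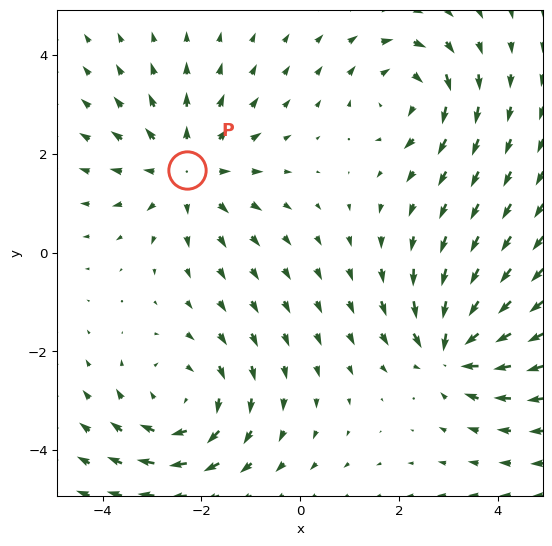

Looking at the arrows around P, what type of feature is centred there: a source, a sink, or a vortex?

source

At P (-2.3, 1.7) the arrows spread outward. Divergence about +4, curl ≈0 — positive divergence with near-zero curl is a source.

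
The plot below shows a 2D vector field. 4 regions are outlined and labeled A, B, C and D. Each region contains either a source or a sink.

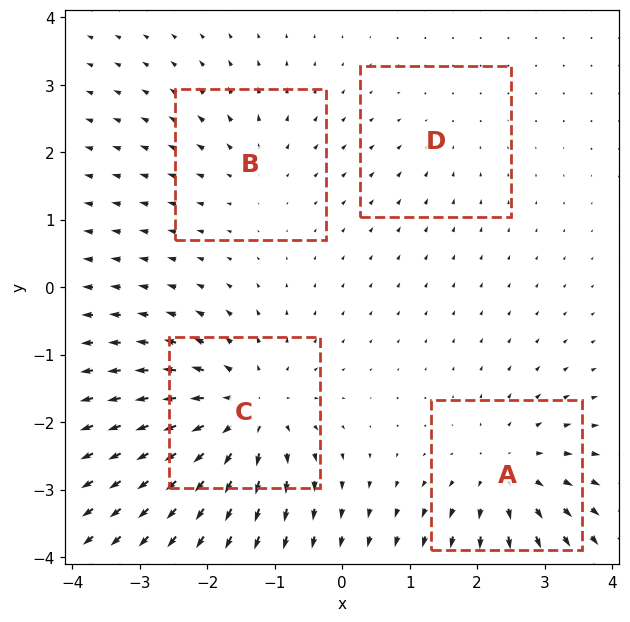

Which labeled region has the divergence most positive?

Divergence at each region's feature centre — A: about +5, B: about +3, C: about +7, D: about -2. Region C is most positive.

C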